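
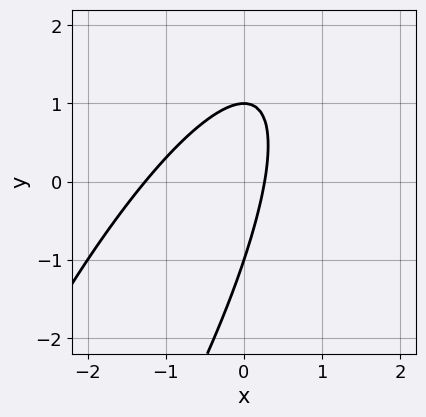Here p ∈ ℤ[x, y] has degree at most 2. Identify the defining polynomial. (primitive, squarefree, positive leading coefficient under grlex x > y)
3*x^2 - 3*x*y + y^2 + 3*x - 1

1. Degree: the shape is more complex than any degree-1 curve, so deg p = 2.
2. Reading off the gridlines: among the integer gridlines, it crosses the y-axis at y ∈ {-1, 1}.
3. These observations pin down the coefficients.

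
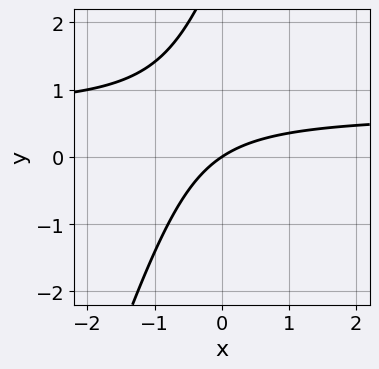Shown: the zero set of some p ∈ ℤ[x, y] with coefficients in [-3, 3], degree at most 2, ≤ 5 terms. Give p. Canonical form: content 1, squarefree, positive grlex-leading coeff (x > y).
3*x*y - y^2 - 2*x + 3*y

1. Degree: a generic line meets the curve in up to 2 points, so deg p = 2.
2. From the visible intercepts: one x-axis crossing is at x = 0; one y-axis crossing is at y = 0.
3. The integer polynomial consistent with all of this is the stated p.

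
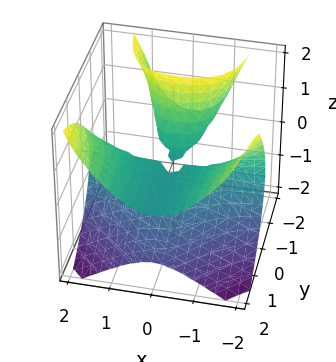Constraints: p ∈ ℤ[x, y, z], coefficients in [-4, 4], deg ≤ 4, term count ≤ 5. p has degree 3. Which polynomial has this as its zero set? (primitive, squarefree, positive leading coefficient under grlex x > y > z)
(a) I count 2 distinct pieces. Treating them together as one polynomial.
(b) deg p = 3. No degree-2 surface has this shape.
(c) Observable constraints: every point of the x-axis in the box is on the surface; the visible y-axis segment lies entirely on the surface.
(d) These observations pin down the coefficients.

2*x^2*y + z^3 - 3*y*z - 3*z^2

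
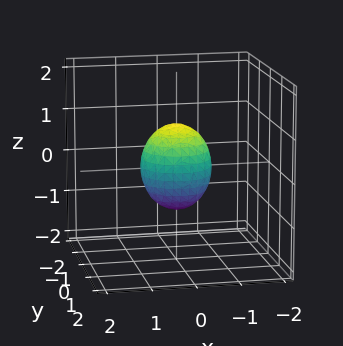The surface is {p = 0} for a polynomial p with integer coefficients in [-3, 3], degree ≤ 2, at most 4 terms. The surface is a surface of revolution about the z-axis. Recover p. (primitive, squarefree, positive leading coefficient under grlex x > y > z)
3*x^2 + 3*y^2 + 2*z^2 - 2

First, the degree is 2 — the shape is more complex than any degree-1 surface.
Then, symmetries: every cross-section ⟂ z is a circle, so x, y appear only via x² + y².
Then, from the axis intercepts and sections: among the integer gridlines, it crosses the z-axis at z ∈ {-1, 1}; a circular section at z = 0 has radius between 0 and 1.
Finally, these observations pin down the coefficients.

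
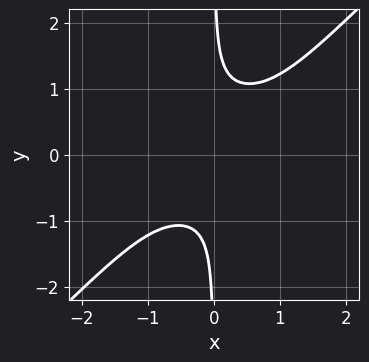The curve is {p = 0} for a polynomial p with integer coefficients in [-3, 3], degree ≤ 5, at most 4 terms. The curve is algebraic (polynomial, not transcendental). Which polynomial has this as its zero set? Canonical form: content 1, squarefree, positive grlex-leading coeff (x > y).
(a) Degree: no degree-3 curve has this shape, so deg p = 4.
(b) From the visible intercepts: it misses every integer gridline on the y-axis; no x-intercept at any integer in the box.
(c) Assembling these constraints gives the stated polynomial.

3*x^2*y^2 - 3*x*y^3 + 1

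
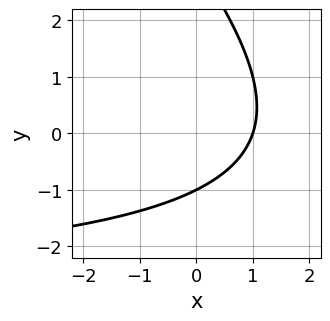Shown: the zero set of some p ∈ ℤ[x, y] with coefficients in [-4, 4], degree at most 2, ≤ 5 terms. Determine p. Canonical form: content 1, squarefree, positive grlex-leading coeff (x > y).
x*y + y^2 + 3*x - 2*y - 3

(a) The degree is 2 — no degree-1 curve has this shape.
(b) From the visible intercepts: one x-axis crossing is at x = 1; it meets the y-axis at y = -1 (among the integer gridlines).
(c) Putting this together gives p.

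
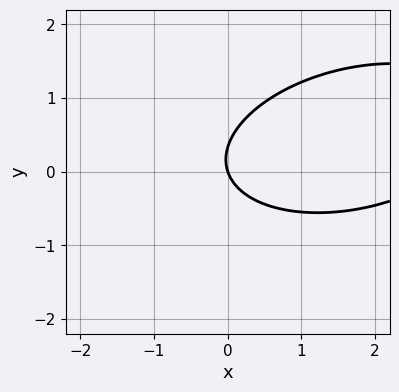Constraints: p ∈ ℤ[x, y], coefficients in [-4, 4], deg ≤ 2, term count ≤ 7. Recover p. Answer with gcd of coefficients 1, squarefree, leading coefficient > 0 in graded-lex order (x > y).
x^2 - x*y + 3*y^2 - 3*x - y

(a) Degree: the shape is more complex than any degree-1 curve, so deg p = 2.
(b) From the visible intercepts: it crosses the y-axis at the gridline y = 0; it crosses the x-axis at the gridline x = 0.
(c) Together with the visible shape, these determine p as stated.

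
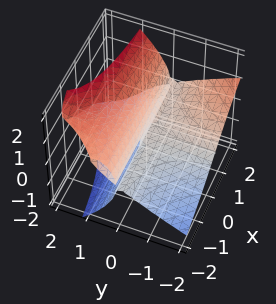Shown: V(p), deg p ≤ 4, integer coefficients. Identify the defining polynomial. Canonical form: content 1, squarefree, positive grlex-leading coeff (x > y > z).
1. The degree is 3 — no degree-2 surface has this shape.
2. From the axis intercepts and sections: every point of the y-axis in the box is on the surface; every point of the x-axis in the box is on the surface; one z-axis crossing is at z = 0.
3. Solving for integer coefficients yields p as stated.

x*y^2 - z^3 + 3*y*z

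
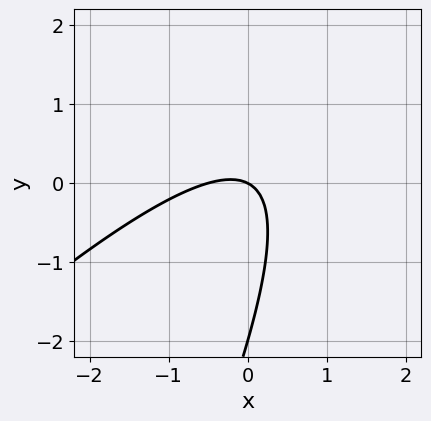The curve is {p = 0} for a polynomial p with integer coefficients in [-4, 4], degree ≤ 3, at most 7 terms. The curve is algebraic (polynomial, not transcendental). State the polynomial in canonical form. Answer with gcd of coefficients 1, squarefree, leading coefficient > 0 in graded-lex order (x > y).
deg p = 2.
Observable constraints: it crosses the x-axis at the gridline x = 0; among the integer gridlines, it crosses the y-axis at y ∈ {-2, 0}.
Matching integer coefficients to the picture gives p.

2*x^2 - 3*x*y + y^2 + x + 2*y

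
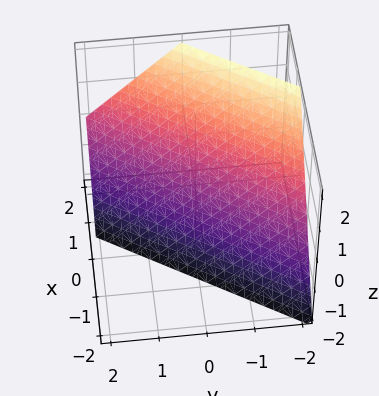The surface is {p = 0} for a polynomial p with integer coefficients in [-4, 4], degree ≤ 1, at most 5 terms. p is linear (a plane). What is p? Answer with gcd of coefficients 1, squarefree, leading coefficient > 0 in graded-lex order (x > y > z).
(a) The degree is 1 — the surface is flat (a plane).
(b) Observable constraints: it crosses the z-axis at the gridline z = -1; it meets the y-axis at y = -1 (among the integer gridlines).
(c) These observations pin down the coefficients.

3*x - 2*y - 2*z - 2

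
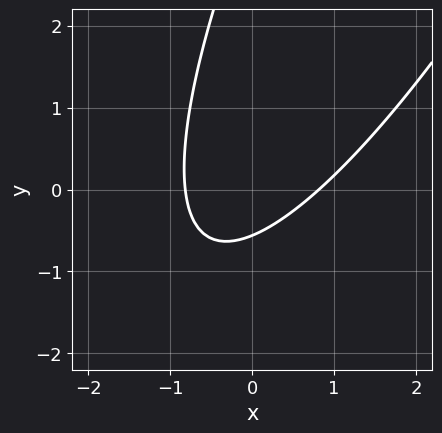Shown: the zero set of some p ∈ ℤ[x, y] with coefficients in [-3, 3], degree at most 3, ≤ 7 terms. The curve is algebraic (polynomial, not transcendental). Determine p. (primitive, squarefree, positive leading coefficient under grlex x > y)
1. deg p = 2. No degree-1 curve has this shape.
2. Matching integer coefficients to the picture gives p.

3*x^2 - 3*x*y + y^2 - 3*y - 2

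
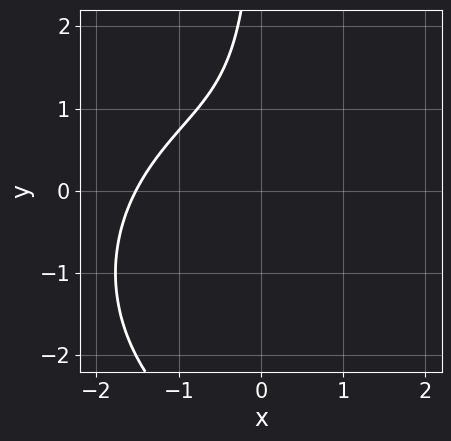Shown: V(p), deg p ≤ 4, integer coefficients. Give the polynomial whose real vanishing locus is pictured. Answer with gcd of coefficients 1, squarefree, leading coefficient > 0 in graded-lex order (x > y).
Degree: the shape is more complex than any degree-2 curve, so deg p = 3.
Against the integer gridlines: no y-intercept at any integer in the box.
Matching integer coefficients to the picture gives p.

x^3 + x*y^2 + 2*x*y - x + 2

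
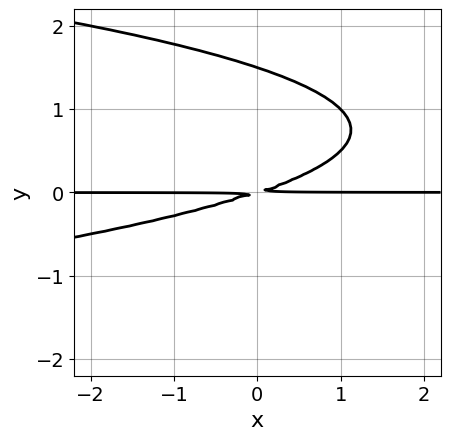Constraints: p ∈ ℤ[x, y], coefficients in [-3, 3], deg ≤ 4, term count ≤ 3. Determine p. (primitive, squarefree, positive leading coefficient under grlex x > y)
2*y^3 + x*y - 3*y^2

1. deg p = 3. The shape is more complex than any degree-2 curve.
2. Checking where it meets the axes: every point of the x-axis in the box is on the curve.
3. Solving for integer coefficients yields p as stated.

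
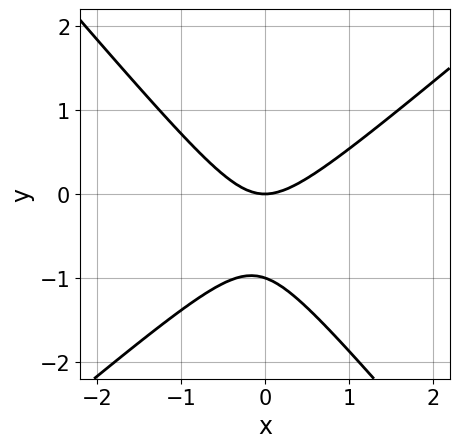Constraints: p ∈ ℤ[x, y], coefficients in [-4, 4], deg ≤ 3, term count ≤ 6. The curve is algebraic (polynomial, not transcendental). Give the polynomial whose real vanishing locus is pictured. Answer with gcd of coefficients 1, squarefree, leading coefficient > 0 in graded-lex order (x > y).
(a) Degree: a generic line meets the curve in up to 2 points, so deg p = 2.
(b) Observable constraints: one x-axis crossing is at x = 0; the y-axis gridline crossings are at y ∈ {-1, 0}.
(c) Matching integer coefficients to the picture gives p.

3*x^2 - x*y - 3*y^2 - 3*y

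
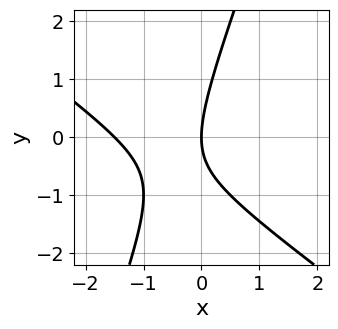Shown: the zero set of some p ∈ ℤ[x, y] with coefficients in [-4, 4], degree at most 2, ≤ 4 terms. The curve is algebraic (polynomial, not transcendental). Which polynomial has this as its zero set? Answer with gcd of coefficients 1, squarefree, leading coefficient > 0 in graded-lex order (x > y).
1. The degree is 2 — a generic line meets the curve in up to 2 points.
2. From the visible intercepts: it crosses the x-axis at the gridline x = 0; one y-axis crossing is at y = 0.
3. The integer polynomial consistent with all of this is the stated p.

2*x^2 + 2*x*y - y^2 + 3*x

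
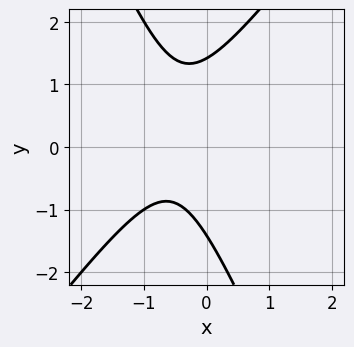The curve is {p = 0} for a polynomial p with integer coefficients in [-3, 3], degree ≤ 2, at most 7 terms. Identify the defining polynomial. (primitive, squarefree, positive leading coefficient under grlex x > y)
3*x^2 - x*y - y^2 + 3*x + 2

1. Degree: no degree-1 curve has this shape, so deg p = 2.
2. From the axis intercepts and sections: the curve avoids every integer x-axis point in the box.
3. These observations pin down the coefficients.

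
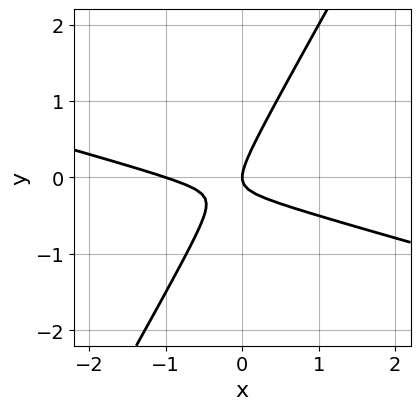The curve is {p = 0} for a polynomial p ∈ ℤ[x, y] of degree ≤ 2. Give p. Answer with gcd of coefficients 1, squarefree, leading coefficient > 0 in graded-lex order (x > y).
First, the degree is 2 — no degree-1 curve has this shape.
Then, from the visible intercepts: it crosses the y-axis at the gridline y = 0; among the integer gridlines, it crosses the x-axis at x ∈ {-1, 0}.
Finally, these observations pin down the coefficients.

x^2 + 3*x*y - 2*y^2 + x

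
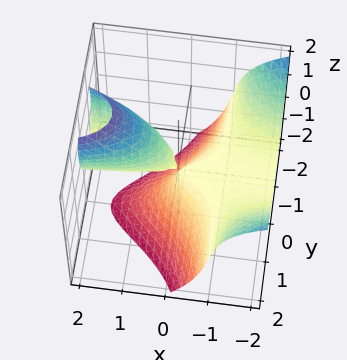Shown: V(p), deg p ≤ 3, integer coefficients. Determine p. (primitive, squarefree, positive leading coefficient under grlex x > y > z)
3*x*y^2 + z^3 - 3*x*z + 3*y^2

1. There are 2 components.
2. The degree is 3 — a generic line meets the surface in up to 3 points.
3. From the axis intercepts and sections: it meets the z-axis at z = 0 (among the integer gridlines); every point of the x-axis in the box is on the surface; it meets the y-axis at y = 0 (among the integer gridlines).
4. Solving for integer coefficients yields p as stated.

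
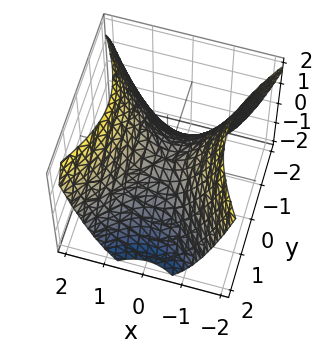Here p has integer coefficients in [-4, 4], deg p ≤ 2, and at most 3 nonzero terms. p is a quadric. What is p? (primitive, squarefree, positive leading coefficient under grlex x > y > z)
3*x^2 - 2*y^2 - 3*z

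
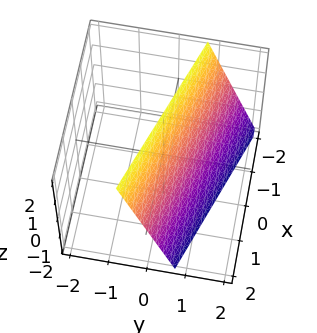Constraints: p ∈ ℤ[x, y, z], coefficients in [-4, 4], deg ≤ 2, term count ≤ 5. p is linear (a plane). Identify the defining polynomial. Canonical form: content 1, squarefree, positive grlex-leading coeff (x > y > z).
(a) The degree is 1 — the surface is flat (a plane).
(b) Against the integer gridlines: it crosses the z-axis at the gridline z = 2; it meets the x-axis at x = 2 (among the integer gridlines).
(c) The integer polynomial consistent with all of this is the stated p.

x + 3*y + z - 2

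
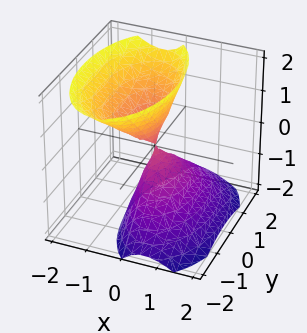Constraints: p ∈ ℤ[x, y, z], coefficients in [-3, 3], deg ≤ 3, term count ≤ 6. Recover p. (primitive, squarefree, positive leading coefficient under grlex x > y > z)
First, there are 2 components. Treating them together as one polynomial.
Then, the degree is 2 — the shape is more complex than any degree-1 surface.
Then, from the axis intercepts and sections: it crosses the y-axis at the gridline y = 0; one z-axis crossing is at z = 0; it crosses the x-axis at the gridline x = 0.
Finally, together with the visible shape, these determine p as stated.

3*x^2 + 2*x*z + y^2 - z^2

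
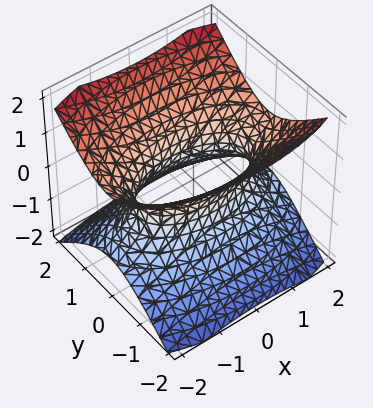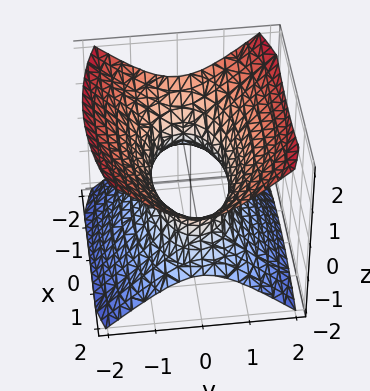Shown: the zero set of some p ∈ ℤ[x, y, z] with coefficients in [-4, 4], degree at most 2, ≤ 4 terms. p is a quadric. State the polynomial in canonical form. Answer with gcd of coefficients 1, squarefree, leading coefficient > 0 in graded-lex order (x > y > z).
First, deg p = 2. An hourglass — one-sheet hyperboloid; a quadric.
Then, symmetries: the x ↦ −x reflection is a symmetry, so x appears only in even powers; the z ↦ −z reflection is a symmetry, so z appears only in even powers; it's symmetric under y → −y, forcing even powers of y.
Then, reading off the gridlines: it misses every integer gridline on the z-axis.
Finally, together with the visible shape, these determine p as stated.

x^2 + 3*y^2 - 3*z^2 - 2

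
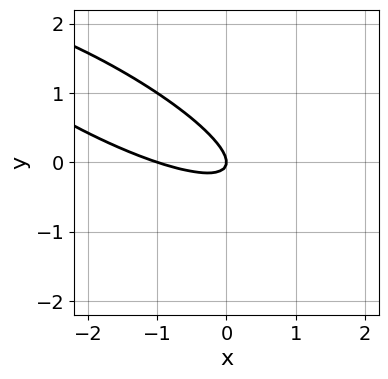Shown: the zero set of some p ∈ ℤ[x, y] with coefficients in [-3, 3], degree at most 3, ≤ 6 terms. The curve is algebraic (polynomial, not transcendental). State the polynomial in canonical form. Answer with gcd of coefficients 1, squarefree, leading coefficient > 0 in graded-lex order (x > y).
1. deg p = 2.
2. Checking where it meets the axes: it crosses the y-axis at the gridline y = 0; the x-axis gridline crossings are at x ∈ {-1, 0}.
3. Together with the visible shape, these determine p as stated.

x^2 + 3*x*y + 3*y^2 + x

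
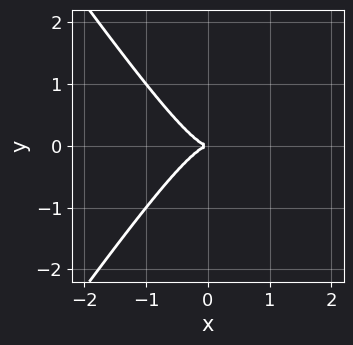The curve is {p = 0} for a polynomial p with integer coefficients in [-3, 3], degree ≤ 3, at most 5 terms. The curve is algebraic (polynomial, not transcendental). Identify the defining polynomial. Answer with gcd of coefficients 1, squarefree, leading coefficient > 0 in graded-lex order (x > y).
2*x^3 - x*y^2 + y^2

(a) Degree: no degree-2 curve has this shape, so deg p = 3.
(b) Symmetries: mirror symmetry y ↦ −y ⇒ only even powers of y.
(c) From the visible intercepts: it crosses the y-axis at the gridline y = 0; it crosses the x-axis at the gridline x = 0.
(d) The integer polynomial consistent with all of this is the stated p.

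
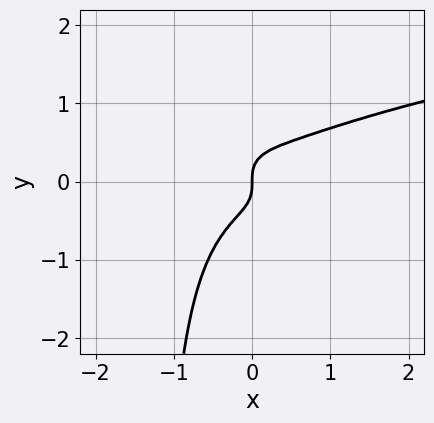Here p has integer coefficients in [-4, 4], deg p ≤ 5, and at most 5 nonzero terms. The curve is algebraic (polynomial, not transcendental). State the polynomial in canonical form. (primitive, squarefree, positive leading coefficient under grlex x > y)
3*x^2*y^2 + 2*x*y^3 - 2*x^3 + 3*y^3 - x

(a) deg p = 4. The shape is more complex than any degree-3 curve.
(b) Against the integer gridlines: one y-axis crossing is at y = 0; it meets the x-axis at x = 0 (among the integer gridlines).
(c) Solving for integer coefficients yields p as stated.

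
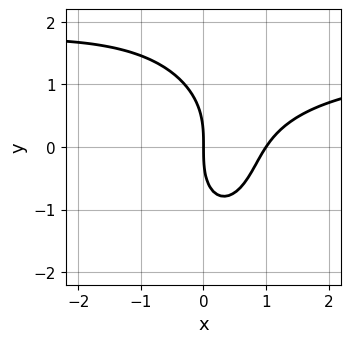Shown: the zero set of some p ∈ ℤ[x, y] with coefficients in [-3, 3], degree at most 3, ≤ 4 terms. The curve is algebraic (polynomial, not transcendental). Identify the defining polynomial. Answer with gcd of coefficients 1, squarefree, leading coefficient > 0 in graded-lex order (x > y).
(a) deg p = 3. A generic line meets the curve in up to 3 points.
(b) From the visible intercepts: it crosses the y-axis at the gridline y = 0; the x-axis gridline crossings are at x ∈ {0, 1}.
(c) Fitting integer coefficients to these (and the overall shape) gives p.

2*x^2*y + y^3 - 3*x^2 + 3*x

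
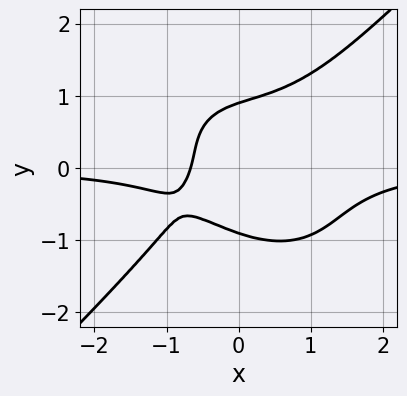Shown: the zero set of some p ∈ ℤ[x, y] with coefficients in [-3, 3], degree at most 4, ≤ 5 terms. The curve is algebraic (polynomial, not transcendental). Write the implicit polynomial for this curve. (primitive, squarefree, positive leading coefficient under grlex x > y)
3*x^3*y - 3*y^4 + 3*x + 2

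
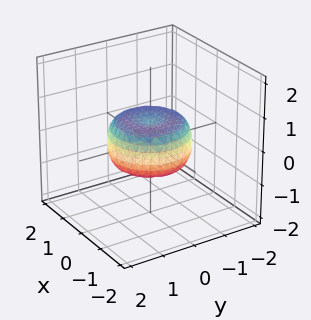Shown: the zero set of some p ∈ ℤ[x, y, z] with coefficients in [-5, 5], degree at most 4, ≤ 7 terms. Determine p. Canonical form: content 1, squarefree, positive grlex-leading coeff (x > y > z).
(a) deg p = 4. A generic line meets the surface in up to 4 points.
(b) By symmetry, the surface is invariant under rotation about z: p = q(x² + y², z).
(c) Observable constraints: a circular section at z = 0 has radius between 1 and 2.
(d) Fitting integer coefficients to these (and the overall shape) gives p.

2*x^4 + 4*x^2*y^2 + 2*y^4 - 2*x^2 - 2*y^2 + 3*z^2 - 1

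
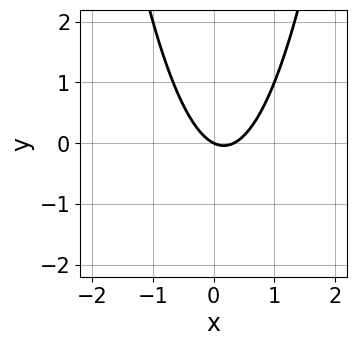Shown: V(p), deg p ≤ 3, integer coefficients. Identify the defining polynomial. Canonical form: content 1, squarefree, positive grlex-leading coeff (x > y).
1. deg p = 2. The shape is more complex than any degree-1 curve.
2. Checking where it meets the axes: it crosses the y-axis at the gridline y = 0; one x-axis crossing is at x = 0.
3. Matching integer coefficients to the picture gives p.

3*x^2 - x - 2*y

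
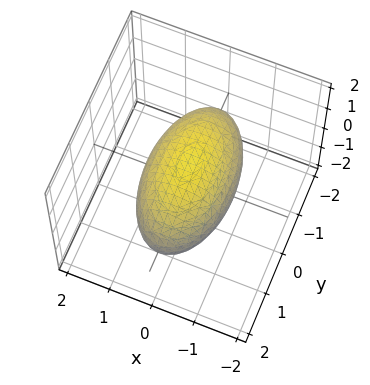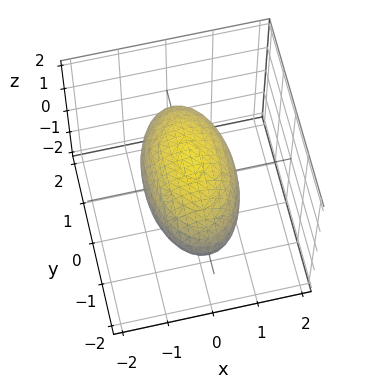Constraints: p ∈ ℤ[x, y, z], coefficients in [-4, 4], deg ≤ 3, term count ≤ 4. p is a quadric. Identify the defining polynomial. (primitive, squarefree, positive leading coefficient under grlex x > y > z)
(a) The degree is 2 — a closed, bounded, convex surface; a quadric.
(b) Symmetries: the y ↦ −y reflection is a symmetry, so y appears only in even powers; it's symmetric under z → −z, forcing even powers of z; the x ↦ −x reflection is a symmetry, so x appears only in even powers.
(c) From the visible intercepts: among the integer gridlines, it crosses the x-axis at x ∈ {-1, 1}; the z-axis gridline crossings are at z ∈ {-1, 1}.
(d) Matching integer coefficients to the picture gives p.

3*x^2 + y^2 + 3*z^2 - 3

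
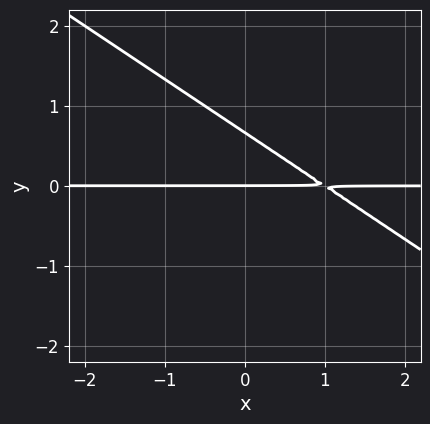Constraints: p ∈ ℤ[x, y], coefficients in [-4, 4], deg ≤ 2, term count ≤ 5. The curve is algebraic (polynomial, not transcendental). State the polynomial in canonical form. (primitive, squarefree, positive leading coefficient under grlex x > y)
2*x*y + 3*y^2 - 2*y

1. Degree: a generic line meets the curve in up to 2 points, so deg p = 2.
2. From the visible intercepts: it crosses the y-axis at the gridline y = 0; the visible x-axis segment lies entirely on the curve.
3. Assembling these constraints gives the stated polynomial.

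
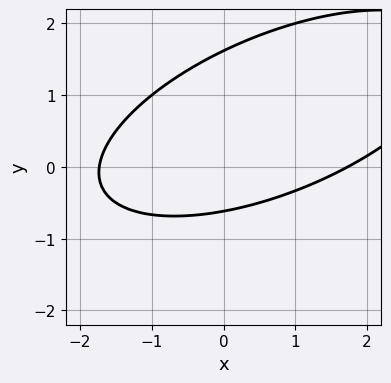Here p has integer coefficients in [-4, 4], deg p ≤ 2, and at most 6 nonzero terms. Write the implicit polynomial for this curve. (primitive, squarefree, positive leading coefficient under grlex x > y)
First, degree: no degree-1 curve has this shape, so deg p = 2.
Finally, putting this together gives p.

x^2 - 2*x*y + 3*y^2 - 3*y - 3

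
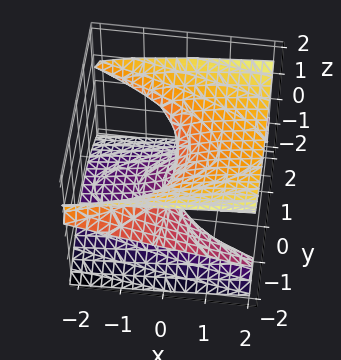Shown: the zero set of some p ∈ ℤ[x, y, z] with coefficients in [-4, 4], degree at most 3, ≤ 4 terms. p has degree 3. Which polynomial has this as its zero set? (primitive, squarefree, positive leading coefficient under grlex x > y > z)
2*y^2*z - 3*z^3 - z^2 + 2*x

First, degree: no degree-2 surface has this shape, so deg p = 3.
Then, reading off the gridlines: it meets the z-axis at z = 0 (among the integer gridlines); it meets the x-axis at x = 0 (among the integer gridlines); every point of the y-axis in the box is on the surface.
Finally, solving for integer coefficients yields p as stated.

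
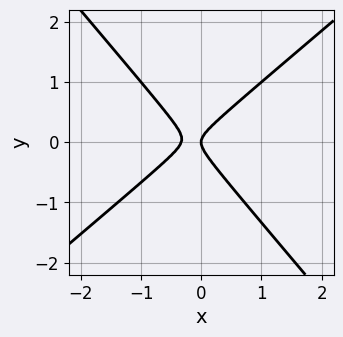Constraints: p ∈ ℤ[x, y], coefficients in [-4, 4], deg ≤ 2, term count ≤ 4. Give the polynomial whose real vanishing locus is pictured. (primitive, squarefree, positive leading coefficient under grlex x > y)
3*x^2 - x*y - 3*y^2 + x

1. Degree: no degree-1 curve has this shape, so deg p = 2.
2. Observable constraints: it crosses the x-axis at the gridline x = 0; one y-axis crossing is at y = 0.
3. These observations pin down the coefficients.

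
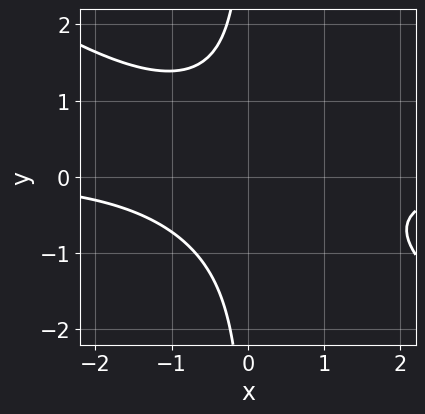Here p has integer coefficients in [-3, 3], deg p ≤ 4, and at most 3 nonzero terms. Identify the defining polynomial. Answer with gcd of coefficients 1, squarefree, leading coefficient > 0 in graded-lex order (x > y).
2*x^2*y + 3*x*y^2 + 3

1. The degree is 3 — the shape is more complex than any degree-2 curve.
2. Observable constraints: no x-intercept at any integer in the box; it misses every integer gridline on the y-axis.
3. Solving for integer coefficients yields p as stated.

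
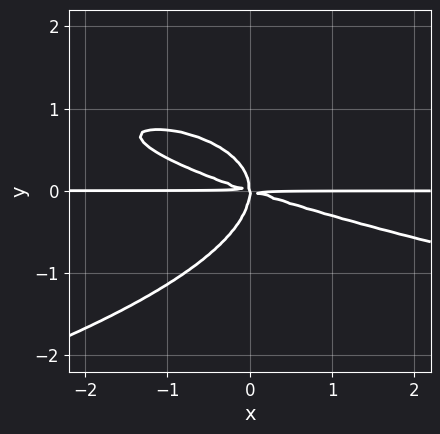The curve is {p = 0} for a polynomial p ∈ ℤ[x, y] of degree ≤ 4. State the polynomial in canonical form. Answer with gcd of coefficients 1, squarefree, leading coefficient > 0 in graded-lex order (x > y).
1. Degree: a generic line meets the curve in up to 4 points, so deg p = 4.
2. Reading off the gridlines: every point of the x-axis in the box is on the curve.
3. These observations pin down the coefficients.

3*y^4 + x^2*y + 3*x*y^2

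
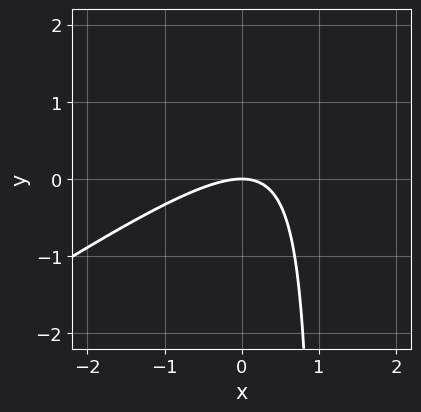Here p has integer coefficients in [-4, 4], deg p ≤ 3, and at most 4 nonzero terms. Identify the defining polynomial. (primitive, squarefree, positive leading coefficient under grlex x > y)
deg p = 2.
From the axis intercepts and sections: one y-axis crossing is at y = 0; it crosses the x-axis at the gridline x = 0.
Solving for integer coefficients yields p as stated.

2*x^2 - 3*x*y + 3*y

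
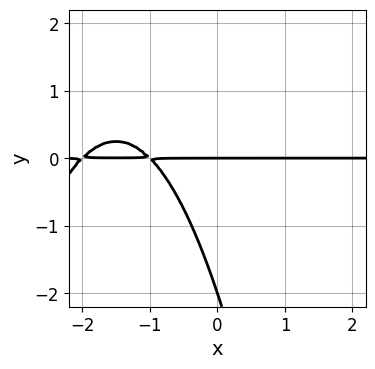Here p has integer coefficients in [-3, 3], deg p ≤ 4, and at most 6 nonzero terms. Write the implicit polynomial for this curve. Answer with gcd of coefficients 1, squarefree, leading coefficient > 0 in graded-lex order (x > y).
(a) deg p = 3.
(b) Observable constraints: the visible x-axis segment lies entirely on the curve; the y-axis gridline crossings are at y ∈ {-2, 0}.
(c) Putting this together gives p.

x^2*y + 3*x*y + y^2 + 2*y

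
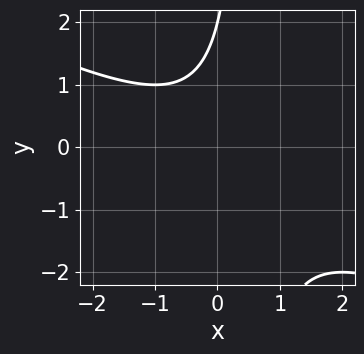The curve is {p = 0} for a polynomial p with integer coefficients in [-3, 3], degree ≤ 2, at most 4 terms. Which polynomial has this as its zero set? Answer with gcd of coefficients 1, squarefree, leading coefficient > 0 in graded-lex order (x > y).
x^2 + 2*x*y - y + 2

1. The degree is 2 — no degree-1 curve has this shape.
2. Checking where it meets the axes: no x-intercept at any integer in the box; one y-axis crossing is at y = 2.
3. The integer polynomial consistent with all of this is the stated p.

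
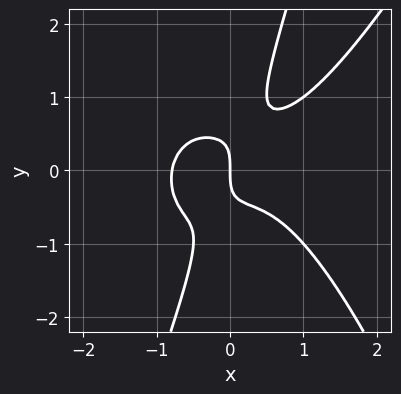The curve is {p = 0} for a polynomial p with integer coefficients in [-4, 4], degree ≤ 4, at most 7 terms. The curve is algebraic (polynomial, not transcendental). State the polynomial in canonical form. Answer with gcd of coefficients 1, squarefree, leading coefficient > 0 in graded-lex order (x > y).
(a) Degree: no degree-3 curve has this shape, so deg p = 4.
(b) Reading off the gridlines: one y-axis crossing is at y = 0; it crosses the x-axis at the gridline x = 0.
(c) Putting this together gives p.

2*x^4 - x^3*y - 3*x*y^2 + y^3 + x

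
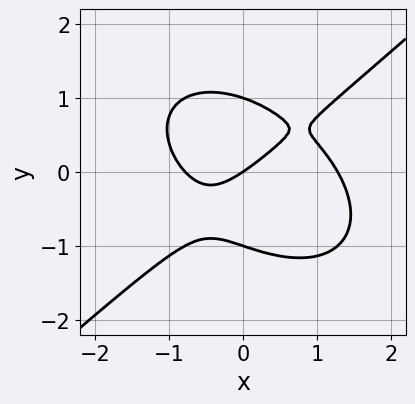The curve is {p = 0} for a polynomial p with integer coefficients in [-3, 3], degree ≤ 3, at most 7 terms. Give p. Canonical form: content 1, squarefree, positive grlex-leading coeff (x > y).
2*x^3 - 3*y^3 - x^2 - 2*x + 3*y

deg p = 3. No degree-2 curve has this shape.
From the visible intercepts: it crosses the x-axis at the gridline x = 0; among the integer gridlines, it crosses the y-axis at y ∈ {-1, 0, 1}.
Assembling these constraints gives the stated polynomial.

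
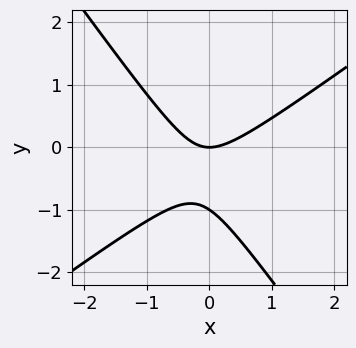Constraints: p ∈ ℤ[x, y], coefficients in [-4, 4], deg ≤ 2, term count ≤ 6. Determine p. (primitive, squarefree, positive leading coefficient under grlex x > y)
The degree is 2 — no degree-1 curve has this shape.
From the axis intercepts and sections: among the integer gridlines, it crosses the y-axis at y ∈ {-1, 0}; it meets the x-axis at x = 0 (among the integer gridlines).
The integer polynomial consistent with all of this is the stated p.

3*x^2 - 2*x*y - 3*y^2 - 3*y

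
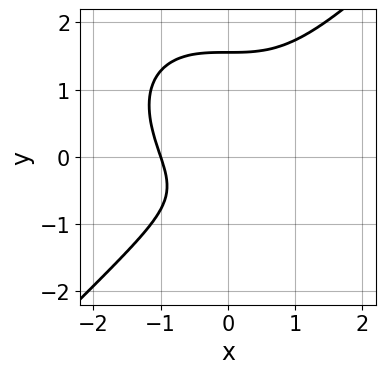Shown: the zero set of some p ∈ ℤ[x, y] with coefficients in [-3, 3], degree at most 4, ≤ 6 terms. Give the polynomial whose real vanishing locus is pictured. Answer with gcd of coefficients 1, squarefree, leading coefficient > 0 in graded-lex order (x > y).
First, degree: a generic line meets the curve in up to 3 points, so deg p = 3.
Then, against the integer gridlines: it crosses the x-axis at the gridline x = -1.
Finally, the integer polynomial consistent with all of this is the stated p.

2*x^3 - 2*y^3 + y^2 + 2*y + 2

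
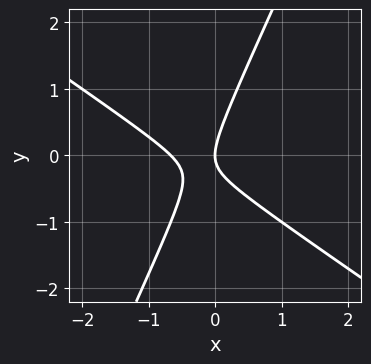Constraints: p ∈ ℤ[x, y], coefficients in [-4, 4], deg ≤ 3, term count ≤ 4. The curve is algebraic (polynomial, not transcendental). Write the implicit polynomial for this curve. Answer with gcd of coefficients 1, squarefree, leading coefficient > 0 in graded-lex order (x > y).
3*x^2 + 3*x*y - 2*y^2 + 2*x

First, the degree is 2 — no degree-1 curve has this shape.
Next, reading off the gridlines: it meets the y-axis at y = 0 (among the integer gridlines); one x-axis crossing is at x = 0.
Finally, solving for integer coefficients yields p as stated.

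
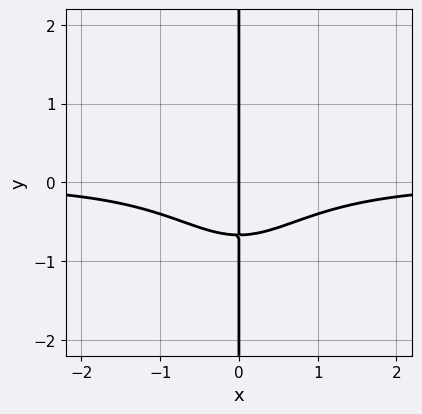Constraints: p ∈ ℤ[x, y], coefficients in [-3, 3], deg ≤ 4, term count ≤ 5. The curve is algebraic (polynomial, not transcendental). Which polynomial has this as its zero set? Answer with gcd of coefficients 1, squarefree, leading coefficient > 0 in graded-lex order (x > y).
2*x^3*y + 3*x*y + 2*x

(a) Degree: a generic line meets the curve in up to 4 points, so deg p = 4.
(b) Reading off the gridlines: every point of the y-axis in the box is on the curve; it meets the x-axis at x = 0 (among the integer gridlines).
(c) Solving for integer coefficients yields p as stated.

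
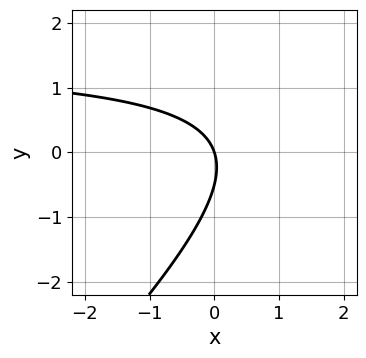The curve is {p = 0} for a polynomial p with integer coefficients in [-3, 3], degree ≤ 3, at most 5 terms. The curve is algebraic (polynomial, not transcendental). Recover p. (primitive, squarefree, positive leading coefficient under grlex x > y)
2*x*y - 2*y^2 - 3*x - y

The degree is 2 — no degree-1 curve has this shape.
Checking where it meets the axes: one y-axis crossing is at y = 0; it meets the x-axis at x = 0 (among the integer gridlines).
Solving for integer coefficients yields p as stated.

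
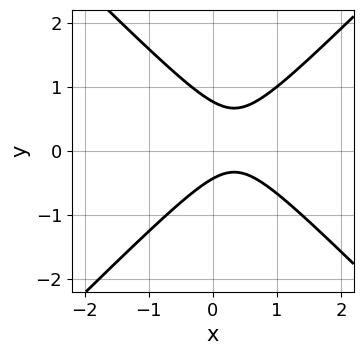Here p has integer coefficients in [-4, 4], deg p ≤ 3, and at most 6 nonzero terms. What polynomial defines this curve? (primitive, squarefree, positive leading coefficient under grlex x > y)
First, the degree is 2 — the shape is more complex than any degree-1 curve.
Then, from the axis intercepts and sections: it misses every integer gridline on the x-axis.
Finally, matching integer coefficients to the picture gives p.

3*x^2 - 3*y^2 - 2*x + y + 1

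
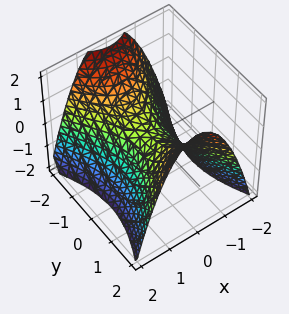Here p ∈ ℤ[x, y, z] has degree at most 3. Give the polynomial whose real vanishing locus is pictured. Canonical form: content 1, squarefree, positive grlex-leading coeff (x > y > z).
2*x^2 - y^2 + 2*z

(a) The degree is 2 — a saddle surface; a quadric.
(b) Symmetries: the y ↦ −y reflection is a symmetry, so y appears only in even powers; it's symmetric under x → −x, forcing even powers of x.
(c) Reading off the gridlines: it meets the y-axis at y = 0 (among the integer gridlines); it meets the z-axis at z = 0 (among the integer gridlines).
(d) Putting this together gives p.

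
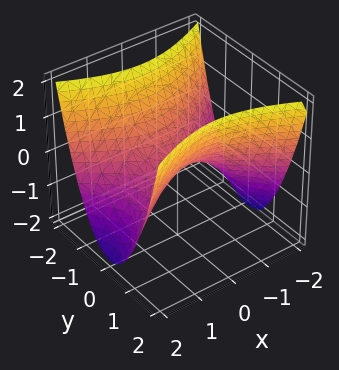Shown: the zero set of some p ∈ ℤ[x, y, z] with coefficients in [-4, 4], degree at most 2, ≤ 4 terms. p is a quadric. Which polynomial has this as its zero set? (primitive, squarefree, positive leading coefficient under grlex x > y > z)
deg p = 2. A hyperbolic paraboloid; a quadric.
Symmetries: mirror symmetry y ↦ −y ⇒ only even powers of y; the x ↦ −x reflection is a symmetry, so x appears only in even powers.
Reading off the gridlines: it meets the z-axis at z = 0 (among the integer gridlines); one y-axis crossing is at y = 0; it crosses the x-axis at the gridline x = 0.
Solving for integer coefficients yields p as stated.

x^2 - 2*y^2 + 2*z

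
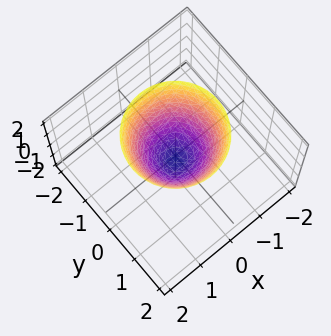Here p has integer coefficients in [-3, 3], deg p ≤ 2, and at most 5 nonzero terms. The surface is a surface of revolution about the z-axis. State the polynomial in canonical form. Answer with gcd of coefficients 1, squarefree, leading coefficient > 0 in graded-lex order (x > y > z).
3*x^2 + 3*y^2 - 2*z - 1

1. Degree: a generic line meets the surface in up to 2 points, so deg p = 2.
2. Symmetries: rotational symmetry about the z-axis ⇒ p depends on x, y only through x² + y².
3. Checking where it meets the axes: a circular section at z = 2 has radius between 1 and 2.
4. The integer polynomial consistent with all of this is the stated p.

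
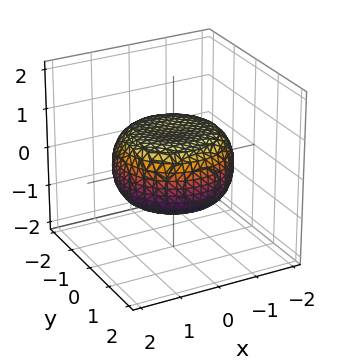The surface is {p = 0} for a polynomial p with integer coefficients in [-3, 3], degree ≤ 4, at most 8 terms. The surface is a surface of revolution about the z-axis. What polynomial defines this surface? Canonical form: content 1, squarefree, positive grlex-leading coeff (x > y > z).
x^4 + 2*x^2*y^2 + y^4 - x^2 - y^2 + 3*z^2 - 2

deg p = 4. A generic line meets the surface in up to 4 points.
Symmetry: the surface is invariant under rotation about z: p = q(x² + y², z).
Observable constraints: a circular section at z = 0 has radius between 1 and 2.
Assembling these constraints gives the stated polynomial.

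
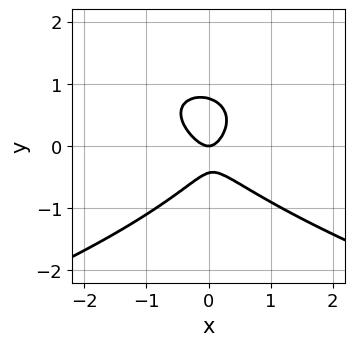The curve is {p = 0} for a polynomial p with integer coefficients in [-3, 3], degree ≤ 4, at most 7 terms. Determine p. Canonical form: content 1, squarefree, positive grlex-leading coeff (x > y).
(a) Degree: the shape is more complex than any degree-2 curve, so deg p = 3.
(b) Against the integer gridlines: one x-axis crossing is at x = 0; one y-axis crossing is at y = 0.
(c) Together with the visible shape, these determine p as stated.

3*y^3 + 3*x^2 + x*y - y^2 - y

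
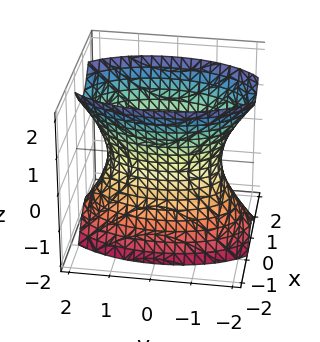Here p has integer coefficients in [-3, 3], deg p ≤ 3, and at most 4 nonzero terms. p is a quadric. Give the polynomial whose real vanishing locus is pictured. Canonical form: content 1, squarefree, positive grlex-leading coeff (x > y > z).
First, degree: one connected sheet with a waist; a quadric, so deg p = 2.
Next, symmetries: it's symmetric under y → −y, forcing even powers of y; the z ↦ −z reflection is a symmetry, so z appears only in even powers; the x ↦ −x reflection is a symmetry, so x appears only in even powers.
Then, observable constraints: the surface avoids every integer z-axis point in the box.
Finally, putting this together gives p.

3*x^2 + y^2 - z^2 - 2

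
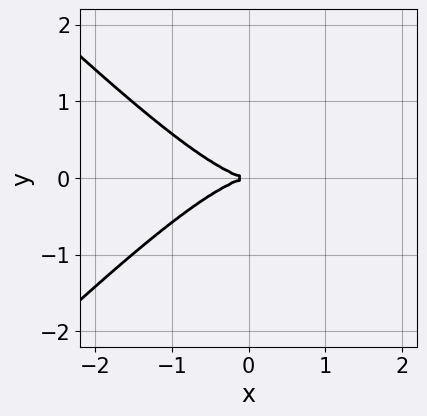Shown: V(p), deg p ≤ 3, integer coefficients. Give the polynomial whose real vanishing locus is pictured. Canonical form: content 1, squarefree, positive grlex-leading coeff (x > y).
x^3 - x*y^2 + 2*y^2

deg p = 3.
Symmetries: it's symmetric under y → −y, forcing even powers of y.
Observable constraints: it meets the x-axis at x = 0 (among the integer gridlines); it crosses the y-axis at the gridline y = 0.
Putting this together gives p.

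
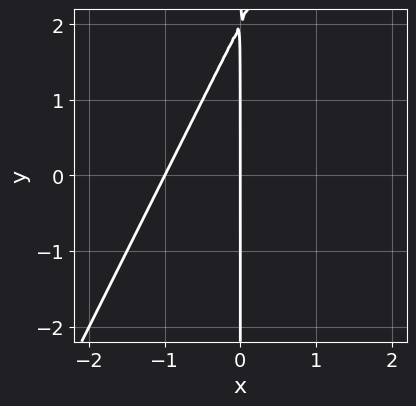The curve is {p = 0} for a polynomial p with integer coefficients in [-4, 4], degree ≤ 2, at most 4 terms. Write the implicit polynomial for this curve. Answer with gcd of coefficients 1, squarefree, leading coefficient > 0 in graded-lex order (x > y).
2*x^2 - x*y + 2*x

1. deg p = 2.
2. Reading off the gridlines: the x-axis gridline crossings are at x ∈ {-1, 0}; the visible y-axis segment lies entirely on the curve.
3. Together with the visible shape, these determine p as stated.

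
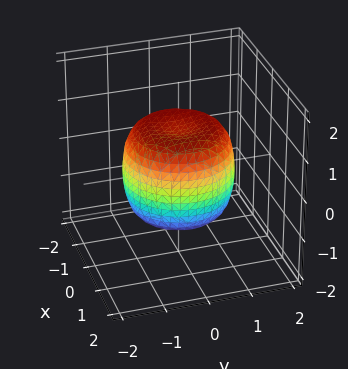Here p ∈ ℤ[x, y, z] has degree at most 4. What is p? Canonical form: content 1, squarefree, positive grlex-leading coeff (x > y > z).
x^4 + 2*x^2*y^2 + y^4 - x^2 - y^2 + z^2 - 1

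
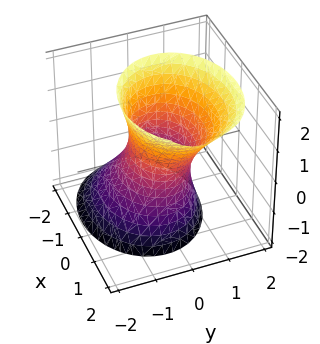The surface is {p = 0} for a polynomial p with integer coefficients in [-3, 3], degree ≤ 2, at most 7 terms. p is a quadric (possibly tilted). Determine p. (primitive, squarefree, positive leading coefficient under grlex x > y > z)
2*x^2 - x*z + 3*y^2 - y*z - z^2 - 2

1. Degree: the shape is more complex than any degree-1 surface, so deg p = 2.
2. From the visible intercepts: the x-axis gridline crossings are at x ∈ {-1, 1}; it misses every integer gridline on the z-axis.
3. Fitting integer coefficients to these (and the overall shape) gives p.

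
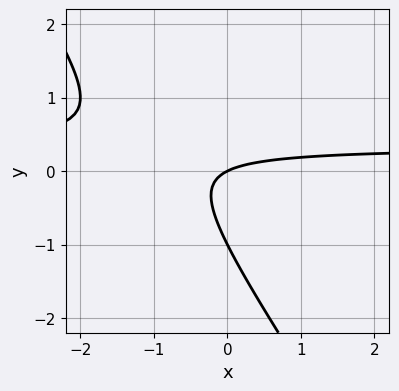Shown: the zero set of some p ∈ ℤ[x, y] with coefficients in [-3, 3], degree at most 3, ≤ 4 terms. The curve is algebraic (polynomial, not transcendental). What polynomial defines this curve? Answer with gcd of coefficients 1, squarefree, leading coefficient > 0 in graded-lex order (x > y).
3*x*y + 2*y^2 - x + 2*y

(a) Degree: no degree-1 curve has this shape, so deg p = 2.
(b) From the axis intercepts and sections: among the integer gridlines, it crosses the y-axis at y ∈ {-1, 0}; it crosses the x-axis at the gridline x = 0.
(c) Assembling these constraints gives the stated polynomial.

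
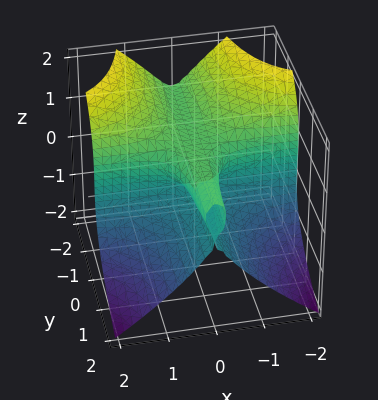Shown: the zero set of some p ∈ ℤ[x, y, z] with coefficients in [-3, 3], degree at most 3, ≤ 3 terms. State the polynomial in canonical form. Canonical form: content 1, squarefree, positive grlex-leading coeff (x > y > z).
1. deg p = 3. The shape is more complex than any degree-2 surface.
2. From the axis intercepts and sections: the visible x-axis segment lies entirely on the surface; every point of the y-axis in the box is on the surface; it meets the z-axis at z = 1 (among the integer gridlines).
3. Putting this together gives p.

3*x^2*y + 2*z^3 - 2*z^2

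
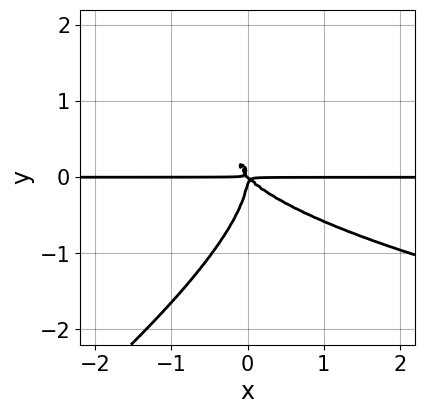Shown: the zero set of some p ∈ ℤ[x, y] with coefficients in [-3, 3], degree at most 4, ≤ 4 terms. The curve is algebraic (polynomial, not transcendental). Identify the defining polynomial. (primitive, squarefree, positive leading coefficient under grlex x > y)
2*x*y^3 - 3*y^4 - 3*x^2*y - 3*x*y^2

The degree is 4 — the shape is more complex than any degree-3 curve.
Reading off the gridlines: the visible x-axis segment lies entirely on the curve.
The integer polynomial consistent with all of this is the stated p.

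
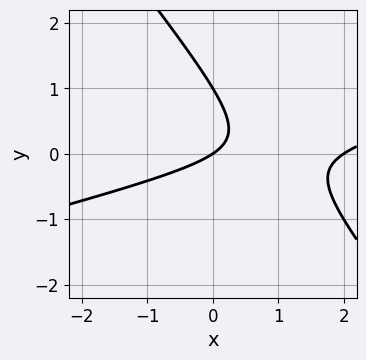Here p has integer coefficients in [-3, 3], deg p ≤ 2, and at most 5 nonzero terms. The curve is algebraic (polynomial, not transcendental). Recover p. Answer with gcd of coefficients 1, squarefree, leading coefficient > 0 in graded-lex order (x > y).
The degree is 2 — no degree-1 curve has this shape.
Checking where it meets the axes: among the integer gridlines, it crosses the y-axis at y ∈ {0, 1}; among the integer gridlines, it crosses the x-axis at x ∈ {0, 2}.
These observations pin down the coefficients.

x^2 - 3*x*y - 3*y^2 - 2*x + 3*y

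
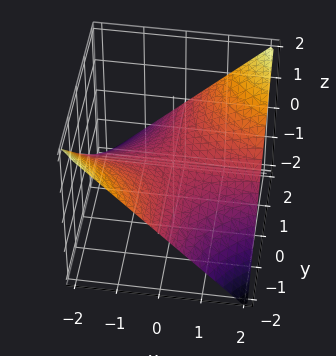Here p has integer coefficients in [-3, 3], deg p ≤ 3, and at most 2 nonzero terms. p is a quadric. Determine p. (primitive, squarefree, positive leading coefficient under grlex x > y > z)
x*y - 2*z

First, the degree is 2 — a hyperbolic paraboloid; a quadric.
Then, from the visible intercepts: every point of the x-axis in the box is on the surface; one z-axis crossing is at z = 0; every point of the y-axis in the box is on the surface.
Finally, these observations pin down the coefficients.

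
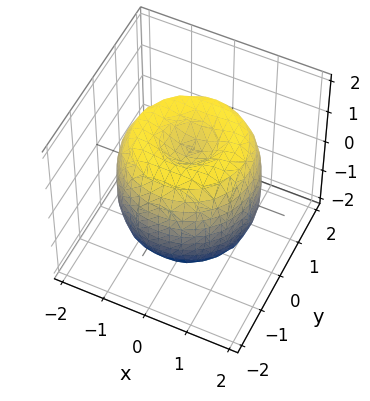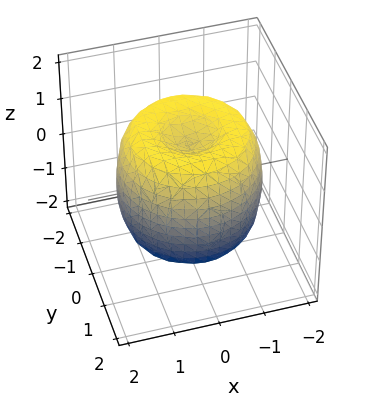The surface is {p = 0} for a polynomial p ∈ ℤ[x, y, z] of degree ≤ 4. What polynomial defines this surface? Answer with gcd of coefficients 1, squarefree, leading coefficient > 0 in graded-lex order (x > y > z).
(a) deg p = 4. A generic line meets the surface in up to 4 points.
(b) Symmetries: the surface is invariant under rotation about z: p = q(x² + y², z).
(c) From the visible intercepts: a circular section at z = 1 has radius between 1 and 2; among the integer gridlines, it crosses the z-axis at z ∈ {-1, 1}.
(d) Fitting integer coefficients to these (and the overall shape) gives p.

x^4 + 2*x^2*y^2 + y^4 - 2*x^2 - 2*y^2 + z^2 - 1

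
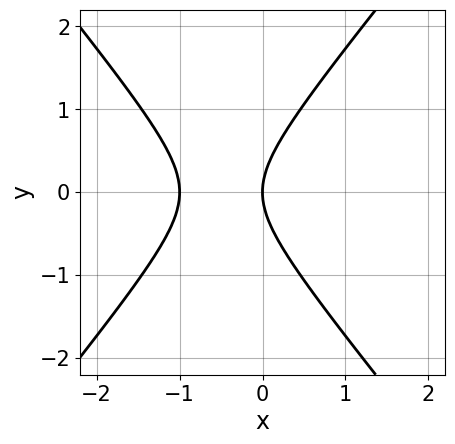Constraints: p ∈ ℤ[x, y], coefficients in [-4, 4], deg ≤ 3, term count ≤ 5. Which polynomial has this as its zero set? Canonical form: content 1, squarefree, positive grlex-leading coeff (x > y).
3*x^2 - 2*y^2 + 3*x

Degree: a generic line meets the curve in up to 2 points, so deg p = 2.
Symmetries: mirror symmetry y ↦ −y ⇒ only even powers of y.
Against the integer gridlines: the x-axis gridline crossings are at x ∈ {-1, 0}; it crosses the y-axis at the gridline y = 0.
The integer polynomial consistent with all of this is the stated p.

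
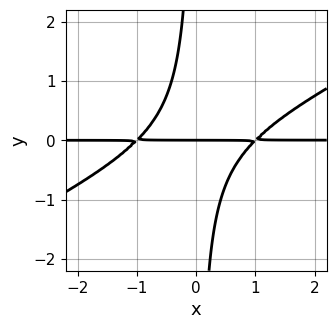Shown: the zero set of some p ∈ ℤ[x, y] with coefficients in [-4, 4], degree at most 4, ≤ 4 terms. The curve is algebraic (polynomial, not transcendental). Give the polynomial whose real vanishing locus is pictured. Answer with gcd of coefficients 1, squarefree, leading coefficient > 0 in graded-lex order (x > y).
x^2*y - 2*x*y^2 - y

First, deg p = 3.
Then, from the axis intercepts and sections: every point of the x-axis in the box is on the curve; it crosses the y-axis at the gridline y = 0.
Finally, the integer polynomial consistent with all of this is the stated p.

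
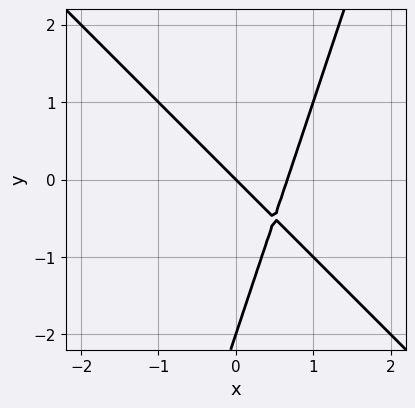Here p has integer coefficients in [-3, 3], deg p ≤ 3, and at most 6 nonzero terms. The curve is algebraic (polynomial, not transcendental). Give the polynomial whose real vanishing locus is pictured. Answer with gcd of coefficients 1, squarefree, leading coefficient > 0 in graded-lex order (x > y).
3*x^2 + 2*x*y - y^2 - 2*x - 2*y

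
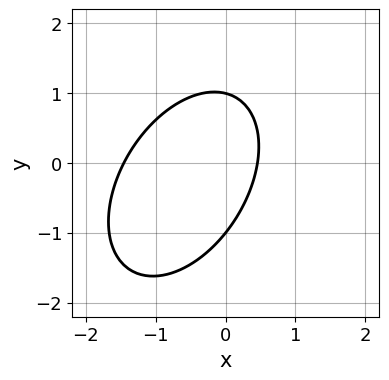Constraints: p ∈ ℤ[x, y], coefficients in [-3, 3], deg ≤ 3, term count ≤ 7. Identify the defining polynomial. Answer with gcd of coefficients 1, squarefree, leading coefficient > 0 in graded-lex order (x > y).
(a) The degree is 2 — no degree-1 curve has this shape.
(b) Reading off the gridlines: among the integer gridlines, it crosses the y-axis at y ∈ {-1, 1}.
(c) Putting this together gives p.

3*x^2 - 2*x*y + 2*y^2 + 3*x - 2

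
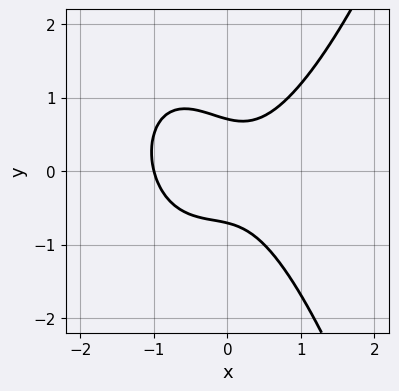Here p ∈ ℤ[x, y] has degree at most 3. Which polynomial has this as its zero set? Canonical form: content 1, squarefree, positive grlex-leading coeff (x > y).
2*x^3 + x^2 - x*y - 2*y^2 + 1

1. deg p = 3.
2. Checking where it meets the axes: it meets the x-axis at x = -1 (among the integer gridlines).
3. Putting this together gives p.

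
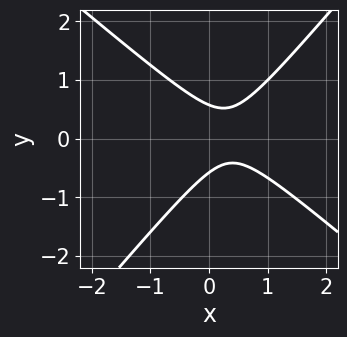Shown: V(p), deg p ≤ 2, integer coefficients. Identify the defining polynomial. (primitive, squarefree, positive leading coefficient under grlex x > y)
3*x^2 + x*y - 3*y^2 - 2*x + 1

1. deg p = 2. The shape is more complex than any degree-1 curve.
2. From the axis intercepts and sections: the curve avoids every integer x-axis point in the box.
3. Together with the visible shape, these determine p as stated.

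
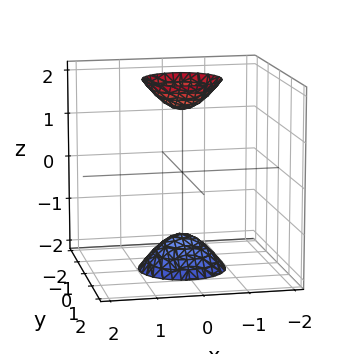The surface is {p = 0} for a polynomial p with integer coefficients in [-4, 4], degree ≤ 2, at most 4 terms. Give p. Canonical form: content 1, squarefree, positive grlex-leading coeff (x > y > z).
3*x^2 + 3*y^2 - z^2 + 2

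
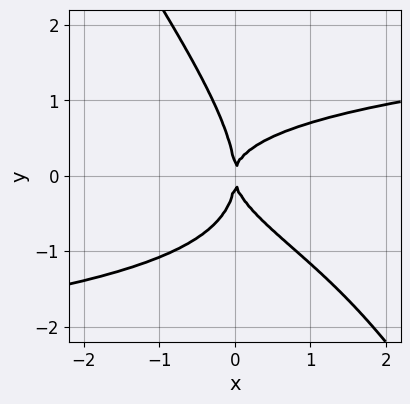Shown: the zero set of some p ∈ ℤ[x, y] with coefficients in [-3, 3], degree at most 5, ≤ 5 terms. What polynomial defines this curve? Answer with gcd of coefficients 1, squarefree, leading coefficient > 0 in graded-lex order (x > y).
The degree is 4 — a generic line meets the curve in up to 4 points.
Reading off the gridlines: it meets the x-axis at x = 0 (among the integer gridlines); it crosses the y-axis at the gridline y = 0.
Fitting integer coefficients to these (and the overall shape) gives p.

3*x*y^3 + 2*y^4 + 3*x*y^2 - 3*x^2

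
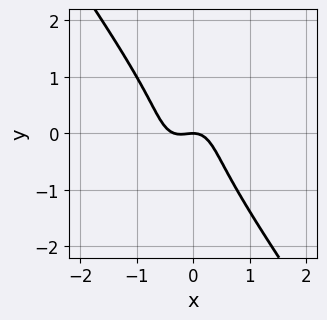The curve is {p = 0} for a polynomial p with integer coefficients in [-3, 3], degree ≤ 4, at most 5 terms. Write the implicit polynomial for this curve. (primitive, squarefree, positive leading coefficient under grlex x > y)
3*x^3 + y^3 + x^2 + y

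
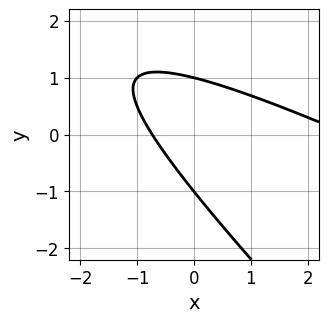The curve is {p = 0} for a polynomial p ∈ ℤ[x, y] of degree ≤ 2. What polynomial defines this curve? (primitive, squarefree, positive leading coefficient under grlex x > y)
First, deg p = 2.
Next, from the visible intercepts: among the integer gridlines, it crosses the y-axis at y ∈ {-1, 1}.
Finally, putting this together gives p.

x^2 + 3*x*y + 2*y^2 - 2*x - 2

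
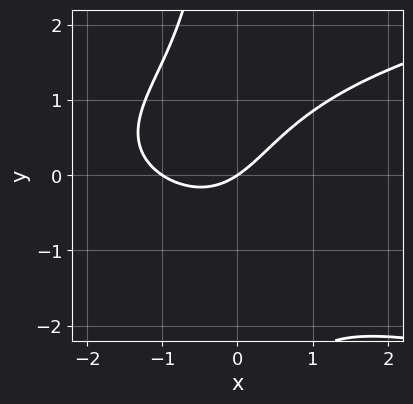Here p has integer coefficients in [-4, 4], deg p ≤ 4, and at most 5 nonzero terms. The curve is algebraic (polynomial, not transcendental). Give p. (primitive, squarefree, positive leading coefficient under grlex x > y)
2*x*y^2 - 2*x^2 - 2*x + 3*y

(a) Degree: no degree-2 curve has this shape, so deg p = 3.
(b) From the visible intercepts: the x-axis gridline crossings are at x ∈ {-1, 0}; one y-axis crossing is at y = 0.
(c) The integer polynomial consistent with all of this is the stated p.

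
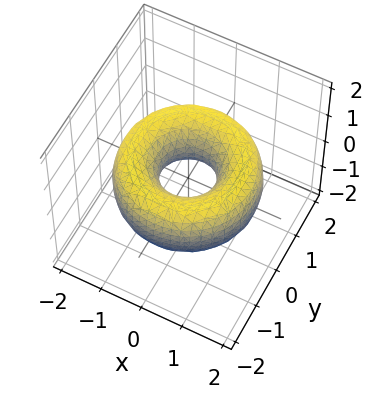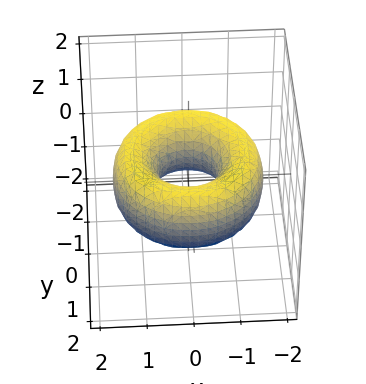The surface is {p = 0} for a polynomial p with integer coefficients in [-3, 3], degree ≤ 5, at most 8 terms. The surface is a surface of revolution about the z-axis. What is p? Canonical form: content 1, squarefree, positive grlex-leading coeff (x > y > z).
The degree is 4 — a generic line meets the surface in up to 4 points.
By symmetry, every cross-section ⟂ z is a circle, so x, y appear only via x² + y².
Observable constraints: a circular section at z = 0 has radius between 0 and 1; it misses every integer gridline on the z-axis.
Assembling these constraints gives the stated polynomial.

x^4 + 2*x^2*y^2 + y^4 - 3*x^2 - 3*y^2 + 2*z^2 + 1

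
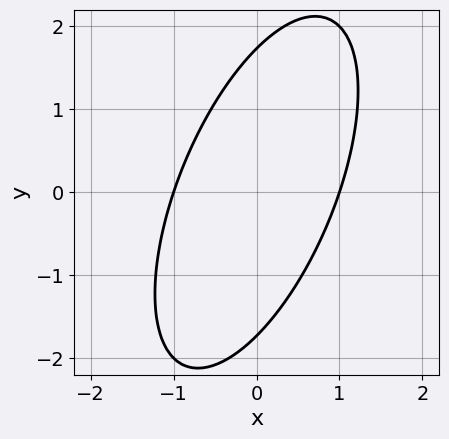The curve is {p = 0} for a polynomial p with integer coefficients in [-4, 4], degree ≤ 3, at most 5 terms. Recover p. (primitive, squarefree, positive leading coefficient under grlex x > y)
3*x^2 - 2*x*y + y^2 - 3

deg p = 2. The shape is more complex than any degree-1 curve.
Against the integer gridlines: the x-axis gridline crossings are at x ∈ {-1, 1}.
Matching integer coefficients to the picture gives p.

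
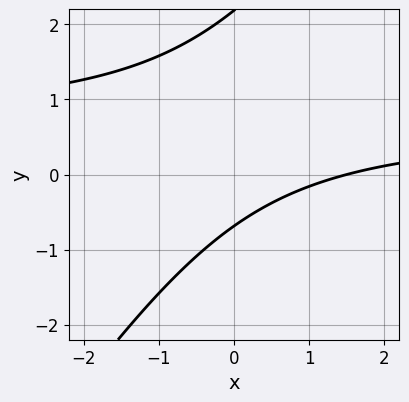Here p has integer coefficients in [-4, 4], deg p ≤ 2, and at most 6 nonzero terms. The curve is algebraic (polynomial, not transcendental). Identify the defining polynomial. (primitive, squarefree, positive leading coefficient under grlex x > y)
Degree: a generic line meets the curve in up to 2 points, so deg p = 2.
Matching integer coefficients to the picture gives p.

3*x*y - 2*y^2 - 2*x + 3*y + 3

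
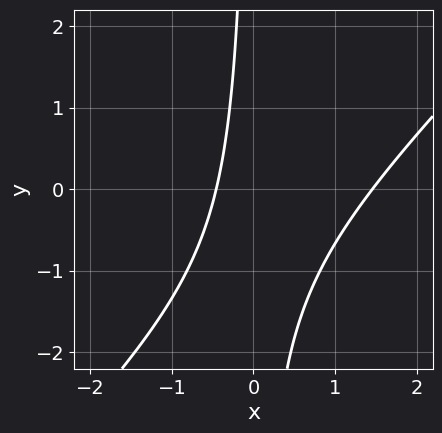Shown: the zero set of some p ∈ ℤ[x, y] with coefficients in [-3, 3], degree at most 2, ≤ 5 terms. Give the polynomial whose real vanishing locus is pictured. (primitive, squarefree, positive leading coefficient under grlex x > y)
3*x^2 - 3*x*y - 3*x - 2

deg p = 2.
Observable constraints: it misses every integer gridline on the y-axis.
Assembling these constraints gives the stated polynomial.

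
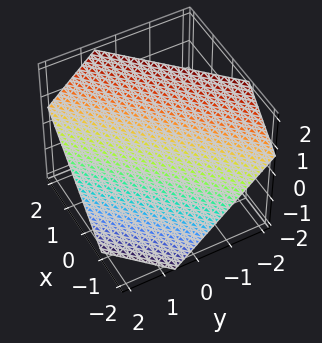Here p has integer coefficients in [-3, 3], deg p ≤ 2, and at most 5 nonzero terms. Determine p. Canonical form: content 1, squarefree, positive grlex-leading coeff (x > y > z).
3*x - 3*y - 3*z + 2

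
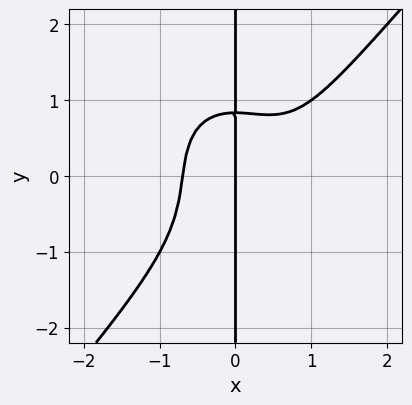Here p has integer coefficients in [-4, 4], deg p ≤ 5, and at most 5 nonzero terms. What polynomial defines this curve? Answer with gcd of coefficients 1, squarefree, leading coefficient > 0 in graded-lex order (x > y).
3*x^4 - 2*x*y^3 - 2*x^3 - x*y + 2*x

1. The degree is 4 — no degree-3 curve has this shape.
2. Observable constraints: it meets the x-axis at x = 0 (among the integer gridlines); every point of the y-axis in the box is on the curve.
3. Fitting integer coefficients to these (and the overall shape) gives p.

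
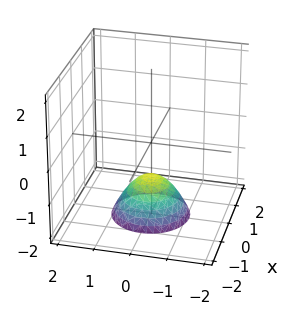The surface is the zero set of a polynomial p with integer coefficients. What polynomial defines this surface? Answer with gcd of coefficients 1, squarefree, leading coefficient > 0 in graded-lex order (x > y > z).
x^2 + y^2 + z + 1

Degree: a generic line meets the surface in up to 2 points, so deg p = 2.
Symmetry: the surface is invariant under rotation about z: p = q(x² + y², z).
From the visible intercepts: a circular section at z = -2 has radius exactly 1; it misses every integer gridline on the x-axis; one z-axis crossing is at z = -1.
Fitting integer coefficients to these (and the overall shape) gives p.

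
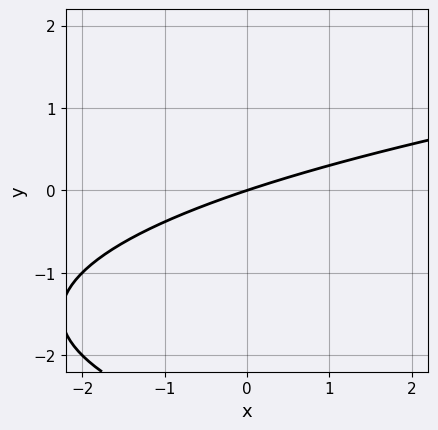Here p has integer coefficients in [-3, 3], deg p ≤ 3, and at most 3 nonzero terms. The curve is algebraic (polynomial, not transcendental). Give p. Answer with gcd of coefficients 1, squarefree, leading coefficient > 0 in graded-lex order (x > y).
First, degree: no degree-1 curve has this shape, so deg p = 2.
Then, checking where it meets the axes: it crosses the y-axis at the gridline y = 0; one x-axis crossing is at x = 0.
Finally, fitting integer coefficients to these (and the overall shape) gives p.

y^2 - x + 3*y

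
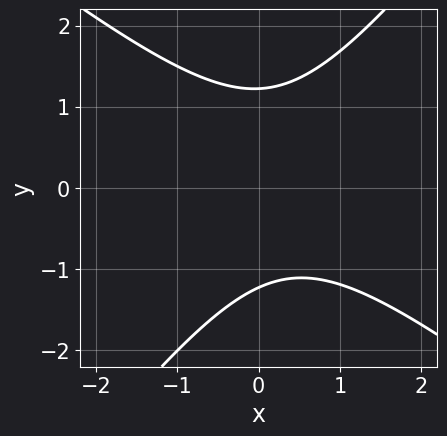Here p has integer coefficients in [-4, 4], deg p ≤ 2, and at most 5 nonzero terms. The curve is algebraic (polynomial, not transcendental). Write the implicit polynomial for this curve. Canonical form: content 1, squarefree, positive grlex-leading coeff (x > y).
2*x^2 + x*y - 2*y^2 - x + 3

(a) Degree: no degree-1 curve has this shape, so deg p = 2.
(b) Reading off the gridlines: no x-intercept at any integer in the box.
(c) Putting this together gives p.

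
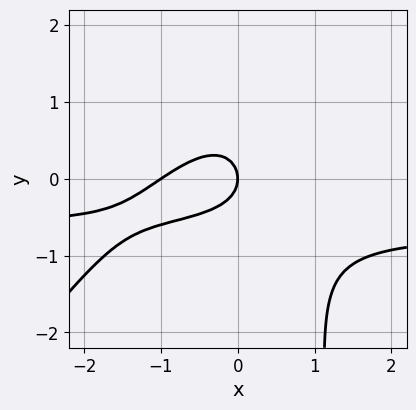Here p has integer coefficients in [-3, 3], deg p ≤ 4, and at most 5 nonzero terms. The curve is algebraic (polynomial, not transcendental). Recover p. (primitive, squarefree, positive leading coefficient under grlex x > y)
First, the degree is 3 — the shape is more complex than any degree-2 curve.
Next, from the axis intercepts and sections: among the integer gridlines, it crosses the x-axis at x ∈ {-1, 0}; one y-axis crossing is at y = 0.
Finally, assembling these constraints gives the stated polynomial.

3*x^2*y - 2*x*y^2 + 2*x^2 + 3*y^2 + 2*x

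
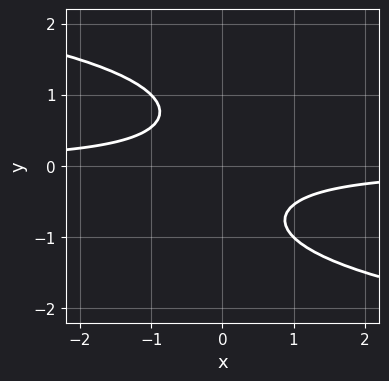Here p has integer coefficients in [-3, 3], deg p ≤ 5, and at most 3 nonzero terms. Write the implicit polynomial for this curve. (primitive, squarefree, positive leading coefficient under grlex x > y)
1. Degree: no degree-3 curve has this shape, so deg p = 4.
2. Checking where it meets the axes: the curve avoids every integer x-axis point in the box; no y-intercept at any integer in the box.
3. Solving for integer coefficients yields p as stated.

y^4 + 2*x*y + 1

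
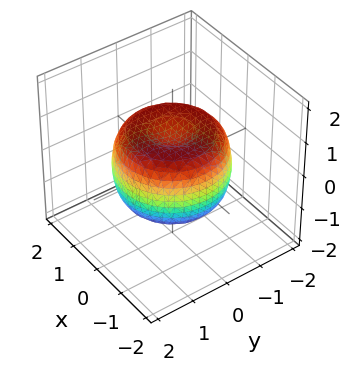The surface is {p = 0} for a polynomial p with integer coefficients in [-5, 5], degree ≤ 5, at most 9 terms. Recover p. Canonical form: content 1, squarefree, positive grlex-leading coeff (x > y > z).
2*x^4 + 4*x^2*y^2 + 2*y^4 - 3*x^2 - 3*y^2 + 3*z^2 - 2

(a) Degree: the shape is more complex than any degree-3 surface, so deg p = 4.
(b) By symmetry, the z-axis is an axis of rotation, so x and y enter only as x² + y².
(c) Observable constraints: a circular section at z = -1 has radius between 0 and 1.
(d) Fitting integer coefficients to these (and the overall shape) gives p.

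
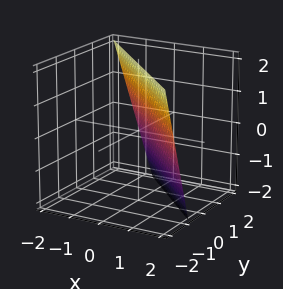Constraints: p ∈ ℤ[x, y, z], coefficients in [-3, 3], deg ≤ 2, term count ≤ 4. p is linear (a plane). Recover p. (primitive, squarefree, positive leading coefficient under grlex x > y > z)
3*x + 3*y + z - 2

(a) deg p = 1. Every cross-section is a straight line — this is a plane.
(b) Against the integer gridlines: it meets the z-axis at z = 2 (among the integer gridlines).
(c) Assembling these constraints gives the stated polynomial.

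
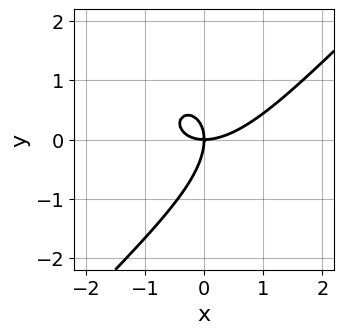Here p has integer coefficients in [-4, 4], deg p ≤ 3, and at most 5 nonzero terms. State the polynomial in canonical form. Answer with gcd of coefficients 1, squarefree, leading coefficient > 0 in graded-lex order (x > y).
Degree: no degree-2 curve has this shape, so deg p = 3.
Against the integer gridlines: it crosses the y-axis at the gridline y = 0; one x-axis crossing is at x = 0.
Solving for integer coefficients yields p as stated.

2*x^3 - 2*x^2*y + 2*x*y^2 - 2*y^3 - 3*x*y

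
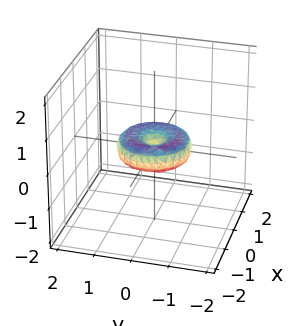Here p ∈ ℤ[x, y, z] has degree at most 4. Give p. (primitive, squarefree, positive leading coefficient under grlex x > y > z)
(a) deg p = 4. No degree-3 surface has this shape.
(b) Symmetries: the surface is invariant under rotation about z: p = q(x² + y², z).
(c) Against the integer gridlines: it meets the z-axis at z = 0 (among the integer gridlines); a circular section at z = 0 has radius exactly 1; among the integer gridlines, it crosses the x-axis at x ∈ {-1, 0, 1}.
(d) The integer polynomial consistent with all of this is the stated p. Check: (0, 1, 0) on the y-axis lies on the surface, and p(0, 1, 0) = 0. ✓

x^4 + 2*x^2*y^2 + y^4 - x^2 - y^2 + 2*z^2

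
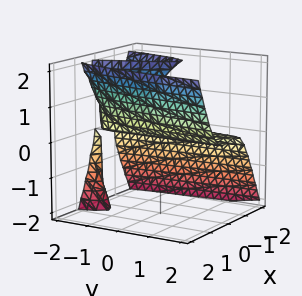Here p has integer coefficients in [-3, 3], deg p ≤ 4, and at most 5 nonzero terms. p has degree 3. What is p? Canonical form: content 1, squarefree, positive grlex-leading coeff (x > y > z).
3*x^3 - x*z^2 + 3*x^2 - y*z - 2*z

(a) I count 2 distinct pieces. Treating them together as one polynomial.
(b) The degree is 3 — the shape is more complex than any degree-2 surface.
(c) From the visible intercepts: the x-axis gridline crossings are at x ∈ {-1, 0}; every point of the y-axis in the box is on the surface; it crosses the z-axis at the gridline z = 0.
(d) The integer polynomial consistent with all of this is the stated p.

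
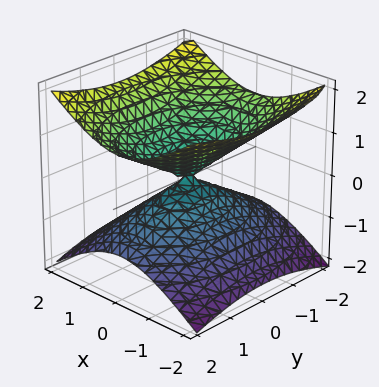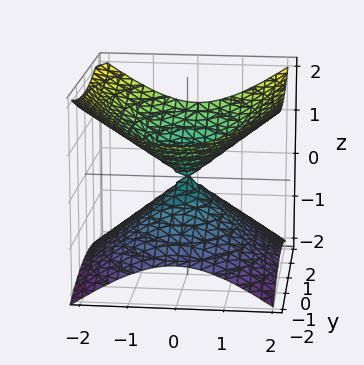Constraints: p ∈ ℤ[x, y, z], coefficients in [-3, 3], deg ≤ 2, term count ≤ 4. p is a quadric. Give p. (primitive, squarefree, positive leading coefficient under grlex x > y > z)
(a) Degree: a double cone through the origin; a quadric, so deg p = 2.
(b) Symmetries: the y ↦ −y reflection is a symmetry, so y appears only in even powers; mirror symmetry x ↦ −x ⇒ only even powers of x; the z ↦ −z reflection is a symmetry, so z appears only in even powers.
(c) Checking where it meets the axes: it crosses the x-axis at the gridline x = 0; one y-axis crossing is at y = 0; it meets the z-axis at z = 0 (among the integer gridlines).
(d) Solving for integer coefficients yields p as stated.

2*x^2 + y^2 - 3*z^2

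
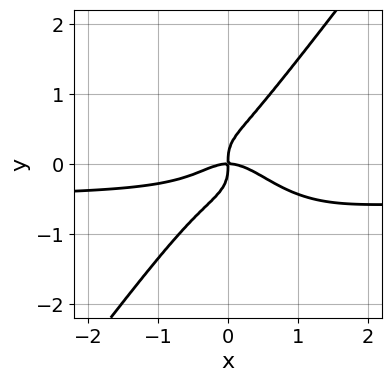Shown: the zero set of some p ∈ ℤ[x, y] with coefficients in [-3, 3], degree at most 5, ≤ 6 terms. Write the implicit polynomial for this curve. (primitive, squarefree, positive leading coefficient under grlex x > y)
deg p = 4. The shape is more complex than any degree-3 curve.
Reading off the gridlines: it crosses the y-axis at the gridline y = 0; it crosses the x-axis at the gridline x = 0.
The integer polynomial consistent with all of this is the stated p.

2*x^3*y + 2*x^2*y^2 - 2*y^4 + x^3 + x*y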